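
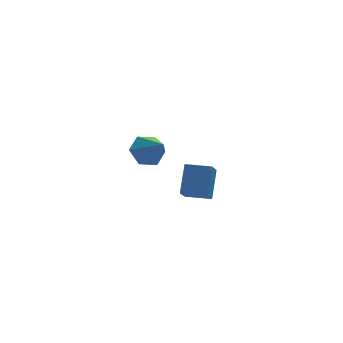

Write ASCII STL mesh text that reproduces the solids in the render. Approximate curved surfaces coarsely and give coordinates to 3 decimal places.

solid 
facet normal -0.289 0.719 -0.632
outer loop
vertex 1.248 -0.386 2.365
vertex 0.555 -0.48 2.575
vertex 0.98 -0.001 2.925
endloop
endfacet
facet normal 0.921 0.089 0.380
outer loop
vertex 1.248 -0.386 2.365
vertex 0.98 -0.001 2.925
vertex 0.925 -1.4 3.385
endloop
endfacet
facet normal -0.289 0.719 -0.632
outer loop
vertex 0.98 -0.001 2.925
vertex 0.555 -0.48 2.575
vertex 0.288 -0.095 3.135
endloop
endfacet
facet normal 0.241 0.295 0.925
outer loop
vertex 0.98 -0.001 2.925
vertex 0.288 -0.095 3.135
vertex 0.925 -1.4 3.385
endloop
endfacet
facet normal -0.290 0.718 -0.632
outer loop
vertex 0.288 -0.095 3.135
vertex 0.555 -0.48 2.575
vertex -0.138 -0.574 2.786
endloop
endfacet
facet normal -0.552 -0.111 0.826
outer loop
vertex 0.288 -0.095 3.135
vertex -0.138 -0.574 2.786
vertex 0.925 -1.4 3.385
endloop
endfacet
facet normal -0.290 0.718 -0.632
outer loop
vertex -0.138 -0.574 2.786
vertex 0.555 -0.48 2.575
vertex 0.129 -0.959 2.226
endloop
endfacet
facet normal -0.665 -0.725 0.181
outer loop
vertex -0.138 -0.574 2.786
vertex 0.129 -0.959 2.226
vertex 0.925 -1.4 3.385
endloop
endfacet
facet normal -0.289 0.718 -0.633
outer loop
vertex 0.129 -0.959 2.226
vertex 0.555 -0.48 2.575
vertex 0.822 -0.865 2.016
endloop
endfacet
facet normal 0.016 -0.931 -0.365
outer loop
vertex 0.129 -0.959 2.226
vertex 0.822 -0.865 2.016
vertex 0.925 -1.4 3.385
endloop
endfacet
facet normal -0.289 0.718 -0.633
outer loop
vertex 0.822 -0.865 2.016
vertex 0.555 -0.48 2.575
vertex 1.248 -0.386 2.365
endloop
endfacet
facet normal 0.808 -0.525 -0.266
outer loop
vertex 0.822 -0.865 2.016
vertex 1.248 -0.386 2.365
vertex 0.925 -1.4 3.385
endloop
endfacet
facet normal -0.889 0.458 -0.007
outer loop
vertex 2.698 2.926 -2.178
vertex 3.114 3.75 -1.073
vertex 3.117 3.729 -2.935
endloop
endfacet
facet normal -0.289 -0.573 -0.767
outer loop
vertex 4.086 3.23 -2.927
vertex 2.698 2.926 -2.178
vertex 3.117 3.729 -2.935
endloop
endfacet
facet normal -0.890 0.457 -0.007
outer loop
vertex 3.117 3.729 -2.935
vertex 3.114 3.75 -1.073
vertex 3.532 4.553 -1.829
endloop
endfacet
facet normal 0.356 0.681 -0.641
outer loop
vertex 3.532 4.553 -1.829
vertex 4.086 3.23 -2.927
vertex 3.117 3.729 -2.935
endloop
endfacet
facet normal -0.356 -0.680 0.641
outer loop
vertex 2.698 2.926 -2.178
vertex 4.083 3.251 -1.065
vertex 3.114 3.75 -1.073
endloop
endfacet
facet normal -0.289 -0.572 -0.768
outer loop
vertex 3.668 2.427 -2.171
vertex 2.698 2.926 -2.178
vertex 4.086 3.23 -2.927
endloop
endfacet
facet normal -0.355 -0.681 0.641
outer loop
vertex 3.668 2.427 -2.171
vertex 4.083 3.251 -1.065
vertex 2.698 2.926 -2.178
endloop
endfacet
facet normal 0.288 0.572 0.768
outer loop
vertex 3.114 3.75 -1.073
vertex 4.083 3.251 -1.065
vertex 3.532 4.553 -1.829
endloop
endfacet
facet normal 0.355 0.681 -0.641
outer loop
vertex 4.502 4.054 -1.822
vertex 4.086 3.23 -2.927
vertex 3.532 4.553 -1.829
endloop
endfacet
facet normal 0.289 0.573 0.767
outer loop
vertex 3.532 4.553 -1.829
vertex 4.083 3.251 -1.065
vertex 4.502 4.054 -1.822
endloop
endfacet
facet normal 0.889 -0.457 0.006
outer loop
vertex 4.502 4.054 -1.822
vertex 3.668 2.427 -2.171
vertex 4.086 3.23 -2.927
endloop
endfacet
facet normal 0.889 -0.457 0.007
outer loop
vertex 4.083 3.251 -1.065
vertex 3.668 2.427 -2.171
vertex 4.502 4.054 -1.822
endloop
endfacet

endsolid


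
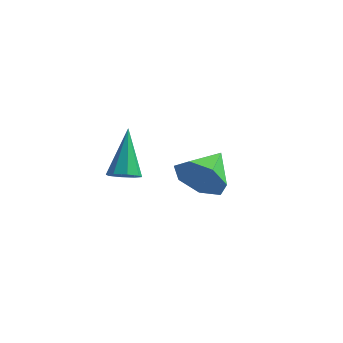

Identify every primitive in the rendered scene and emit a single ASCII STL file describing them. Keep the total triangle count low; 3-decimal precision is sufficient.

solid 
facet normal 0.214 -0.559 -0.801
outer loop
vertex -2.15 -1.37 2.822
vertex -2.705 -1.343 2.655
vertex -2.231 -1.023 2.558
endloop
endfacet
facet normal 0.866 0.415 0.280
outer loop
vertex -2.15 -1.37 2.822
vertex -2.231 -1.023 2.558
vertex -3.115 -0.277 4.185
endloop
endfacet
facet normal 0.213 -0.559 -0.802
outer loop
vertex -2.231 -1.023 2.558
vertex -2.705 -1.343 2.655
vertex -2.59 -0.863 2.351
endloop
endfacet
facet normal 0.471 0.871 -0.143
outer loop
vertex -2.231 -1.023 2.558
vertex -2.59 -0.863 2.351
vertex -3.115 -0.277 4.185
endloop
endfacet
facet normal 0.215 -0.559 -0.801
outer loop
vertex -2.59 -0.863 2.351
vertex -2.705 -1.343 2.655
vertex -3.016 -0.984 2.321
endloop
endfacet
facet normal -0.232 0.905 -0.356
outer loop
vertex -2.59 -0.863 2.351
vertex -3.016 -0.984 2.321
vertex -3.115 -0.277 4.185
endloop
endfacet
facet normal 0.215 -0.559 -0.801
outer loop
vertex -3.016 -0.984 2.321
vertex -2.705 -1.343 2.655
vertex -3.26 -1.316 2.487
endloop
endfacet
facet normal -0.836 0.498 -0.233
outer loop
vertex -3.016 -0.984 2.321
vertex -3.26 -1.316 2.487
vertex -3.115 -0.277 4.185
endloop
endfacet
facet normal 0.215 -0.558 -0.801
outer loop
vertex -3.26 -1.316 2.487
vertex -2.705 -1.343 2.655
vertex -3.179 -1.664 2.751
endloop
endfacet
facet normal -0.982 -0.113 0.153
outer loop
vertex -3.26 -1.316 2.487
vertex -3.179 -1.664 2.751
vertex -3.115 -0.277 4.185
endloop
endfacet
facet normal 0.216 -0.558 -0.801
outer loop
vertex -3.179 -1.664 2.751
vertex -2.705 -1.343 2.655
vertex -2.82 -1.824 2.959
endloop
endfacet
facet normal -0.587 -0.569 0.576
outer loop
vertex -3.179 -1.664 2.751
vertex -2.82 -1.824 2.959
vertex -3.115 -0.277 4.185
endloop
endfacet
facet normal 0.214 -0.558 -0.802
outer loop
vertex -2.82 -1.824 2.959
vertex -2.705 -1.343 2.655
vertex -2.394 -1.702 2.988
endloop
endfacet
facet normal 0.119 -0.603 0.789
outer loop
vertex -2.82 -1.824 2.959
vertex -2.394 -1.702 2.988
vertex -3.115 -0.277 4.185
endloop
endfacet
facet normal 0.214 -0.558 -0.802
outer loop
vertex -2.394 -1.702 2.988
vertex -2.705 -1.343 2.655
vertex -2.15 -1.37 2.822
endloop
endfacet
facet normal 0.720 -0.196 0.666
outer loop
vertex -2.394 -1.702 2.988
vertex -2.15 -1.37 2.822
vertex -3.115 -0.277 4.185
endloop
endfacet
facet normal -0.055 -0.938 -0.343
outer loop
vertex -1.155 1.892 1.628
vertex -1.772 2.203 0.877
vertex -0.754 2.142 0.88
endloop
endfacet
facet normal 0.791 0.310 0.528
outer loop
vertex -1.155 1.892 1.628
vertex -0.754 2.142 0.88
vertex -1.688 3.637 1.403
endloop
endfacet
facet normal -0.055 -0.938 -0.343
outer loop
vertex -0.754 2.142 0.88
vertex -1.772 2.203 0.877
vertex -1.119 2.438 0.13
endloop
endfacet
facet normal 0.808 0.564 -0.170
outer loop
vertex -0.754 2.142 0.88
vertex -1.119 2.438 0.13
vertex -1.688 3.637 1.403
endloop
endfacet
facet normal -0.055 -0.938 -0.343
outer loop
vertex -1.119 2.438 0.13
vertex -1.772 2.203 0.877
vertex -1.976 2.557 -0.057
endloop
endfacet
facet normal 0.238 0.758 -0.608
outer loop
vertex -1.119 2.438 0.13
vertex -1.976 2.557 -0.057
vertex -1.688 3.637 1.403
endloop
endfacet
facet normal -0.055 -0.938 -0.343
outer loop
vertex -1.976 2.557 -0.057
vertex -1.772 2.203 0.877
vertex -2.679 2.409 0.459
endloop
endfacet
facet normal -0.490 0.744 -0.454
outer loop
vertex -1.976 2.557 -0.057
vertex -2.679 2.409 0.459
vertex -1.688 3.637 1.403
endloop
endfacet
facet normal -0.055 -0.938 -0.343
outer loop
vertex -2.679 2.409 0.459
vertex -1.772 2.203 0.877
vertex -2.699 2.106 1.291
endloop
endfacet
facet normal -0.827 0.534 0.174
outer loop
vertex -2.679 2.409 0.459
vertex -2.699 2.106 1.291
vertex -1.688 3.637 1.403
endloop
endfacet
facet normal -0.055 -0.938 -0.343
outer loop
vertex -2.699 2.106 1.291
vertex -1.772 2.203 0.877
vertex -2.021 1.876 1.811
endloop
endfacet
facet normal -0.521 0.285 0.805
outer loop
vertex -2.699 2.106 1.291
vertex -2.021 1.876 1.811
vertex -1.688 3.637 1.403
endloop
endfacet
facet normal -0.055 -0.938 -0.343
outer loop
vertex -2.021 1.876 1.811
vertex -1.772 2.203 0.877
vertex -1.155 1.892 1.628
endloop
endfacet
facet normal 0.200 0.185 0.962
outer loop
vertex -2.021 1.876 1.811
vertex -1.155 1.892 1.628
vertex -1.688 3.637 1.403
endloop
endfacet

endsolid


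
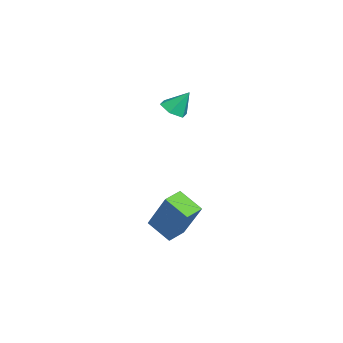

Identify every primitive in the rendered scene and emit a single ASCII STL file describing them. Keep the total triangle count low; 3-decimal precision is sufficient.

solid 
facet normal -0.062 -0.555 -0.829
outer loop
vertex -0.45 3.432 2.785
vertex -1.075 3.566 2.742
vertex -0.646 3.945 2.456
endloop
endfacet
facet normal 0.880 0.444 0.168
outer loop
vertex -0.45 3.432 2.785
vertex -0.646 3.945 2.456
vertex -1.005 4.194 3.678
endloop
endfacet
facet normal -0.061 -0.556 -0.829
outer loop
vertex -0.646 3.945 2.456
vertex -1.075 3.566 2.742
vertex -1.27 4.079 2.412
endloop
endfacet
facet normal 0.217 0.967 -0.133
outer loop
vertex -0.646 3.945 2.456
vertex -1.27 4.079 2.412
vertex -1.005 4.194 3.678
endloop
endfacet
facet normal -0.061 -0.556 -0.829
outer loop
vertex -1.27 4.079 2.412
vertex -1.075 3.566 2.742
vertex -1.699 3.7 2.698
endloop
endfacet
facet normal -0.637 0.769 0.063
outer loop
vertex -1.27 4.079 2.412
vertex -1.699 3.7 2.698
vertex -1.005 4.194 3.678
endloop
endfacet
facet normal -0.061 -0.556 -0.829
outer loop
vertex -1.699 3.7 2.698
vertex -1.075 3.566 2.742
vertex -1.504 3.187 3.028
endloop
endfacet
facet normal -0.826 0.047 0.561
outer loop
vertex -1.699 3.7 2.698
vertex -1.504 3.187 3.028
vertex -1.005 4.194 3.678
endloop
endfacet
facet normal -0.062 -0.555 -0.829
outer loop
vertex -1.504 3.187 3.028
vertex -1.075 3.566 2.742
vertex -0.879 3.053 3.071
endloop
endfacet
facet normal -0.162 -0.477 0.864
outer loop
vertex -1.504 3.187 3.028
vertex -0.879 3.053 3.071
vertex -1.005 4.194 3.678
endloop
endfacet
facet normal -0.062 -0.555 -0.829
outer loop
vertex -0.879 3.053 3.071
vertex -1.075 3.566 2.742
vertex -0.45 3.432 2.785
endloop
endfacet
facet normal 0.691 -0.279 0.667
outer loop
vertex -0.879 3.053 3.071
vertex -0.45 3.432 2.785
vertex -1.005 4.194 3.678
endloop
endfacet
facet normal -0.470 -0.696 0.543
outer loop
vertex 2.959 3.41 -0.291
vertex 2.338 3.942 -0.147
vertex 1.937 2.703 -2.082
endloop
endfacet
facet normal 0.748 -0.641 -0.174
outer loop
vertex 2.502 3.538 -2.733
vertex 2.959 3.41 -0.291
vertex 1.937 2.703 -2.082
endloop
endfacet
facet normal -0.471 -0.696 0.543
outer loop
vertex 1.937 2.703 -2.082
vertex 2.338 3.942 -0.147
vertex 1.317 3.235 -1.938
endloop
endfacet
facet normal -0.469 -0.324 -0.822
outer loop
vertex 1.317 3.235 -1.938
vertex 2.502 3.538 -2.733
vertex 1.937 2.703 -2.082
endloop
endfacet
facet normal 0.468 0.324 0.822
outer loop
vertex 2.959 3.41 -0.291
vertex 2.903 4.777 -0.798
vertex 2.338 3.942 -0.147
endloop
endfacet
facet normal 0.748 -0.641 -0.174
outer loop
vertex 3.523 4.245 -0.942
vertex 2.959 3.41 -0.291
vertex 2.502 3.538 -2.733
endloop
endfacet
facet normal 0.469 0.324 0.822
outer loop
vertex 3.523 4.245 -0.942
vertex 2.903 4.777 -0.798
vertex 2.959 3.41 -0.291
endloop
endfacet
facet normal -0.748 0.641 0.173
outer loop
vertex 2.338 3.942 -0.147
vertex 2.903 4.777 -0.798
vertex 1.317 3.235 -1.938
endloop
endfacet
facet normal -0.468 -0.324 -0.822
outer loop
vertex 1.881 4.07 -2.589
vertex 2.502 3.538 -2.733
vertex 1.317 3.235 -1.938
endloop
endfacet
facet normal -0.748 0.641 0.174
outer loop
vertex 1.317 3.235 -1.938
vertex 2.903 4.777 -0.798
vertex 1.881 4.07 -2.589
endloop
endfacet
facet normal 0.470 0.696 -0.543
outer loop
vertex 1.881 4.07 -2.589
vertex 3.523 4.245 -0.942
vertex 2.502 3.538 -2.733
endloop
endfacet
facet normal 0.471 0.695 -0.543
outer loop
vertex 2.903 4.777 -0.798
vertex 3.523 4.245 -0.942
vertex 1.881 4.07 -2.589
endloop
endfacet

endsolid


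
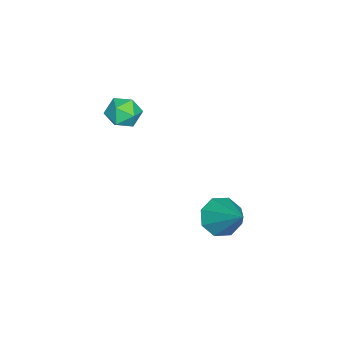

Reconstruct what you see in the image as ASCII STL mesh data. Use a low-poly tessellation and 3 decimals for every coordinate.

solid 
facet normal -0.530 -0.580 -0.619
outer loop
vertex 1.405 3.154 -2.278
vertex 0.659 3.229 -1.71
vertex 0.986 3.715 -2.445
endloop
endfacet
facet normal 0.778 0.452 -0.436
outer loop
vertex 1.405 3.154 -2.278
vertex 0.986 3.715 -2.445
vertex 1.701 4.371 -0.49
endloop
endfacet
facet normal -0.529 -0.580 -0.619
outer loop
vertex 0.986 3.715 -2.445
vertex 0.659 3.229 -1.71
vertex 0.376 3.991 -2.182
endloop
endfacet
facet normal 0.237 0.892 -0.386
outer loop
vertex 0.986 3.715 -2.445
vertex 0.376 3.991 -2.182
vertex 1.701 4.371 -0.49
endloop
endfacet
facet normal -0.528 -0.580 -0.620
outer loop
vertex 0.376 3.991 -2.182
vertex 0.659 3.229 -1.71
vertex -0.069 3.82 -1.643
endloop
endfacet
facet normal -0.319 0.947 0.037
outer loop
vertex 0.376 3.991 -2.182
vertex -0.069 3.82 -1.643
vertex 1.701 4.371 -0.49
endloop
endfacet
facet normal -0.528 -0.581 -0.619
outer loop
vertex -0.069 3.82 -1.643
vertex 0.659 3.229 -1.71
vertex -0.087 3.303 -1.143
endloop
endfacet
facet normal -0.563 0.585 0.584
outer loop
vertex -0.069 3.82 -1.643
vertex -0.087 3.303 -1.143
vertex 1.701 4.371 -0.49
endloop
endfacet
facet normal -0.529 -0.580 -0.620
outer loop
vertex -0.087 3.303 -1.143
vertex 0.659 3.229 -1.71
vertex 0.332 2.742 -0.975
endloop
endfacet
facet normal -0.352 0.017 0.936
outer loop
vertex -0.087 3.303 -1.143
vertex 0.332 2.742 -0.975
vertex 1.701 4.371 -0.49
endloop
endfacet
facet normal -0.529 -0.580 -0.620
outer loop
vertex 0.332 2.742 -0.975
vertex 0.659 3.229 -1.71
vertex 0.942 2.467 -1.238
endloop
endfacet
facet normal 0.191 -0.424 0.885
outer loop
vertex 0.332 2.742 -0.975
vertex 0.942 2.467 -1.238
vertex 1.701 4.371 -0.49
endloop
endfacet
facet normal -0.530 -0.580 -0.619
outer loop
vertex 0.942 2.467 -1.238
vertex 0.659 3.229 -1.71
vertex 1.387 2.637 -1.778
endloop
endfacet
facet normal 0.745 -0.479 0.463
outer loop
vertex 0.942 2.467 -1.238
vertex 1.387 2.637 -1.778
vertex 1.701 4.371 -0.49
endloop
endfacet
facet normal -0.530 -0.580 -0.619
outer loop
vertex 1.387 2.637 -1.778
vertex 0.659 3.229 -1.71
vertex 1.405 3.154 -2.278
endloop
endfacet
facet normal 0.990 -0.116 -0.085
outer loop
vertex 1.387 2.637 -1.778
vertex 1.405 3.154 -2.278
vertex 1.701 4.371 -0.49
endloop
endfacet
facet normal -0.694 0.571 0.439
outer loop
vertex -1.931 -0.793 1.745
vertex -2.373 -1.472 1.929
vertex -1.803 -1.19 2.463
endloop
endfacet
facet normal -0.048 0.870 0.490
outer loop
vertex -1.931 -0.793 1.745
vertex -1.803 -1.19 2.463
vertex -1.157 -0.907 2.024
endloop
endfacet
facet normal 0.204 0.964 -0.171
outer loop
vertex -1.931 -0.793 1.745
vertex -1.157 -0.907 2.024
vertex -1.329 -1.014 1.218
endloop
endfacet
facet normal -0.287 0.722 -0.630
outer loop
vertex -1.931 -0.793 1.745
vertex -1.329 -1.014 1.218
vertex -2.08 -1.363 1.16
endloop
endfacet
facet normal -0.841 0.479 -0.252
outer loop
vertex -1.931 -0.793 1.745
vertex -2.08 -1.363 1.16
vertex -2.373 -1.472 1.929
endloop
endfacet
facet normal 0.382 0.412 0.827
outer loop
vertex -1.157 -0.907 2.024
vertex -1.803 -1.19 2.463
vertex -1.12 -1.657 2.38
endloop
endfacet
facet normal -0.662 -0.074 0.746
outer loop
vertex -1.803 -1.19 2.463
vertex -2.373 -1.472 1.929
vertex -1.871 -2.006 2.322
endloop
endfacet
facet normal -0.900 -0.222 -0.374
outer loop
vertex -2.373 -1.472 1.929
vertex -2.08 -1.363 1.16
vertex -2.043 -2.113 1.516
endloop
endfacet
facet normal -0.003 0.171 -0.985
outer loop
vertex -2.08 -1.363 1.16
vertex -1.329 -1.014 1.218
vertex -1.397 -1.83 1.077
endloop
endfacet
facet normal 0.790 0.563 -0.243
outer loop
vertex -1.329 -1.014 1.218
vertex -1.157 -0.907 2.024
vertex -0.827 -1.548 1.611
endloop
endfacet
facet normal 0.287 -0.722 0.630
outer loop
vertex -1.269 -2.227 1.795
vertex -1.12 -1.657 2.38
vertex -1.871 -2.006 2.322
endloop
endfacet
facet normal -0.204 -0.964 0.171
outer loop
vertex -1.269 -2.227 1.795
vertex -1.871 -2.006 2.322
vertex -2.043 -2.113 1.516
endloop
endfacet
facet normal 0.048 -0.870 -0.490
outer loop
vertex -1.269 -2.227 1.795
vertex -2.043 -2.113 1.516
vertex -1.397 -1.83 1.077
endloop
endfacet
facet normal 0.694 -0.571 -0.439
outer loop
vertex -1.269 -2.227 1.795
vertex -1.397 -1.83 1.077
vertex -0.827 -1.548 1.611
endloop
endfacet
facet normal 0.841 -0.479 0.252
outer loop
vertex -1.269 -2.227 1.795
vertex -0.827 -1.548 1.611
vertex -1.12 -1.657 2.38
endloop
endfacet
facet normal 0.003 -0.171 0.985
outer loop
vertex -1.871 -2.006 2.322
vertex -1.12 -1.657 2.38
vertex -1.803 -1.19 2.463
endloop
endfacet
facet normal -0.790 -0.563 0.243
outer loop
vertex -2.043 -2.113 1.516
vertex -1.871 -2.006 2.322
vertex -2.373 -1.472 1.929
endloop
endfacet
facet normal -0.382 -0.412 -0.827
outer loop
vertex -1.397 -1.83 1.077
vertex -2.043 -2.113 1.516
vertex -2.08 -1.363 1.16
endloop
endfacet
facet normal 0.662 0.074 -0.746
outer loop
vertex -0.827 -1.548 1.611
vertex -1.397 -1.83 1.077
vertex -1.329 -1.014 1.218
endloop
endfacet
facet normal 0.900 0.222 0.374
outer loop
vertex -1.12 -1.657 2.38
vertex -0.827 -1.548 1.611
vertex -1.157 -0.907 2.024
endloop
endfacet

endsolid


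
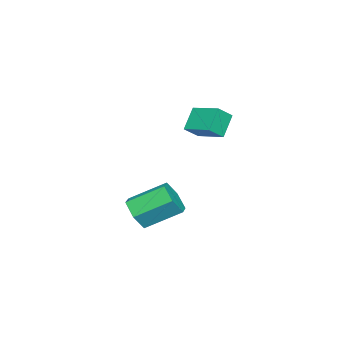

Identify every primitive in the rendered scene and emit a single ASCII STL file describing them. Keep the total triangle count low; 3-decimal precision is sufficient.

solid 
facet normal -0.675 0.417 -0.608
outer loop
vertex 1.302 -2.119 3.334
vertex 1.887 -0.604 3.724
vertex 2.224 -2.197 2.257
endloop
endfacet
facet normal -0.350 -0.907 -0.234
outer loop
vertex 2.933 -2.636 2.896
vertex 1.302 -2.119 3.334
vertex 2.224 -2.197 2.257
endloop
endfacet
facet normal -0.675 0.418 -0.608
outer loop
vertex 2.224 -2.197 2.257
vertex 1.887 -0.604 3.724
vertex 2.809 -0.683 2.647
endloop
endfacet
facet normal 0.649 -0.055 -0.759
outer loop
vertex 2.809 -0.683 2.647
vertex 2.933 -2.636 2.896
vertex 2.224 -2.197 2.257
endloop
endfacet
facet normal -0.649 0.055 0.759
outer loop
vertex 1.302 -2.119 3.334
vertex 2.596 -1.043 4.363
vertex 1.887 -0.604 3.724
endloop
endfacet
facet normal -0.350 -0.907 -0.233
outer loop
vertex 2.011 -2.557 3.973
vertex 1.302 -2.119 3.334
vertex 2.933 -2.636 2.896
endloop
endfacet
facet normal -0.649 0.056 0.758
outer loop
vertex 2.011 -2.557 3.973
vertex 2.596 -1.043 4.363
vertex 1.302 -2.119 3.334
endloop
endfacet
facet normal 0.351 0.907 0.234
outer loop
vertex 1.887 -0.604 3.724
vertex 2.596 -1.043 4.363
vertex 2.809 -0.683 2.647
endloop
endfacet
facet normal 0.649 -0.055 -0.758
outer loop
vertex 3.518 -1.121 3.286
vertex 2.933 -2.636 2.896
vertex 2.809 -0.683 2.647
endloop
endfacet
facet normal 0.350 0.907 0.234
outer loop
vertex 2.809 -0.683 2.647
vertex 2.596 -1.043 4.363
vertex 3.518 -1.121 3.286
endloop
endfacet
facet normal 0.675 -0.417 0.608
outer loop
vertex 3.518 -1.121 3.286
vertex 2.011 -2.557 3.973
vertex 2.933 -2.636 2.896
endloop
endfacet
facet normal 0.675 -0.418 0.608
outer loop
vertex 2.596 -1.043 4.363
vertex 2.011 -2.557 3.973
vertex 3.518 -1.121 3.286
endloop
endfacet
facet normal 0.346 -0.793 -0.502
outer loop
vertex 4.258 -5.081 -1.832
vertex 3.789 -4.734 -2.704
vertex 4.773 -4.442 -2.486
endloop
endfacet
facet normal 0.800 -0.031 0.600
outer loop
vertex 4.258 -5.081 -1.832
vertex 4.773 -4.442 -2.486
vertex 3.521 -3.392 -0.763
endloop
endfacet
facet normal 0.800 -0.030 0.600
outer loop
vertex 3.521 -3.392 -0.763
vertex 4.773 -4.442 -2.486
vertex 4.036 -2.753 -1.418
endloop
endfacet
facet normal -0.347 0.793 0.501
outer loop
vertex 3.521 -3.392 -0.763
vertex 4.036 -2.753 -1.418
vertex 3.051 -3.046 -1.636
endloop
endfacet
facet normal 0.346 -0.793 -0.501
outer loop
vertex 4.773 -4.442 -2.486
vertex 3.789 -4.734 -2.704
vertex 4.304 -4.095 -3.359
endloop
endfacet
facet normal 0.825 0.512 -0.240
outer loop
vertex 4.773 -4.442 -2.486
vertex 4.304 -4.095 -3.359
vertex 4.036 -2.753 -1.418
endloop
endfacet
facet normal 0.824 0.513 -0.241
outer loop
vertex 4.036 -2.753 -1.418
vertex 4.304 -4.095 -3.359
vertex 3.566 -2.407 -2.291
endloop
endfacet
facet normal -0.347 0.793 0.501
outer loop
vertex 4.036 -2.753 -1.418
vertex 3.566 -2.407 -2.291
vertex 3.051 -3.046 -1.636
endloop
endfacet
facet normal 0.347 -0.793 -0.501
outer loop
vertex 4.304 -4.095 -3.359
vertex 3.789 -4.734 -2.704
vertex 3.319 -4.388 -3.577
endloop
endfacet
facet normal 0.025 0.542 -0.840
outer loop
vertex 4.304 -4.095 -3.359
vertex 3.319 -4.388 -3.577
vertex 3.566 -2.407 -2.291
endloop
endfacet
facet normal 0.024 0.542 -0.840
outer loop
vertex 3.566 -2.407 -2.291
vertex 3.319 -4.388 -3.577
vertex 2.582 -2.699 -2.508
endloop
endfacet
facet normal -0.346 0.793 0.502
outer loop
vertex 3.566 -2.407 -2.291
vertex 2.582 -2.699 -2.508
vertex 3.051 -3.046 -1.636
endloop
endfacet
facet normal 0.347 -0.793 -0.501
outer loop
vertex 3.319 -4.388 -3.577
vertex 3.789 -4.734 -2.704
vertex 2.804 -5.027 -2.922
endloop
endfacet
facet normal -0.800 0.030 -0.599
outer loop
vertex 3.319 -4.388 -3.577
vertex 2.804 -5.027 -2.922
vertex 2.582 -2.699 -2.508
endloop
endfacet
facet normal -0.800 0.030 -0.600
outer loop
vertex 2.582 -2.699 -2.508
vertex 2.804 -5.027 -2.922
vertex 2.067 -3.338 -1.854
endloop
endfacet
facet normal -0.346 0.793 0.502
outer loop
vertex 2.582 -2.699 -2.508
vertex 2.067 -3.338 -1.854
vertex 3.051 -3.046 -1.636
endloop
endfacet
facet normal 0.347 -0.793 -0.501
outer loop
vertex 2.804 -5.027 -2.922
vertex 3.789 -4.734 -2.704
vertex 3.274 -5.373 -2.049
endloop
endfacet
facet normal -0.824 -0.512 0.241
outer loop
vertex 2.804 -5.027 -2.922
vertex 3.274 -5.373 -2.049
vertex 2.067 -3.338 -1.854
endloop
endfacet
facet normal -0.825 -0.512 0.240
outer loop
vertex 2.067 -3.338 -1.854
vertex 3.274 -5.373 -2.049
vertex 2.536 -3.685 -0.981
endloop
endfacet
facet normal -0.346 0.793 0.501
outer loop
vertex 2.067 -3.338 -1.854
vertex 2.536 -3.685 -0.981
vertex 3.051 -3.046 -1.636
endloop
endfacet
facet normal 0.346 -0.793 -0.502
outer loop
vertex 3.274 -5.373 -2.049
vertex 3.789 -4.734 -2.704
vertex 4.258 -5.081 -1.832
endloop
endfacet
facet normal -0.024 -0.542 0.840
outer loop
vertex 3.274 -5.373 -2.049
vertex 4.258 -5.081 -1.832
vertex 2.536 -3.685 -0.981
endloop
endfacet
facet normal -0.025 -0.542 0.840
outer loop
vertex 2.536 -3.685 -0.981
vertex 4.258 -5.081 -1.832
vertex 3.521 -3.392 -0.763
endloop
endfacet
facet normal -0.347 0.793 0.501
outer loop
vertex 2.536 -3.685 -0.981
vertex 3.521 -3.392 -0.763
vertex 3.051 -3.046 -1.636
endloop
endfacet

endsolid


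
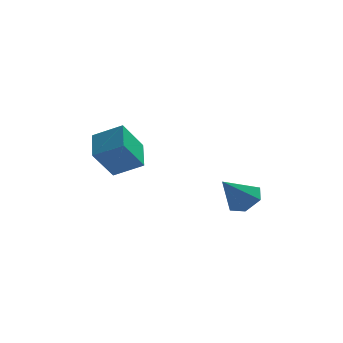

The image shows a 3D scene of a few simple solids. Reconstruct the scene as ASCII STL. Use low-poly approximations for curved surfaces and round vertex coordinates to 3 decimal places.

solid 
facet normal -0.481 -0.383 0.788
outer loop
vertex -1.285 2.879 3.544
vertex -1.327 4.22 4.17
vertex -2.503 3.132 2.923
endloop
endfacet
facet normal 0.028 -0.906 -0.423
outer loop
vertex -1.713 3.76 1.63
vertex -1.285 2.879 3.544
vertex -2.503 3.132 2.923
endloop
endfacet
facet normal -0.482 -0.383 0.788
outer loop
vertex -2.503 3.132 2.923
vertex -1.327 4.22 4.17
vertex -2.544 4.472 3.549
endloop
endfacet
facet normal -0.876 0.182 -0.447
outer loop
vertex -2.544 4.472 3.549
vertex -1.713 3.76 1.63
vertex -2.503 3.132 2.923
endloop
endfacet
facet normal 0.876 -0.181 0.447
outer loop
vertex -1.285 2.879 3.544
vertex -0.537 4.848 2.877
vertex -1.327 4.22 4.17
endloop
endfacet
facet normal 0.028 -0.906 -0.423
outer loop
vertex -0.496 3.508 2.251
vertex -1.285 2.879 3.544
vertex -1.713 3.76 1.63
endloop
endfacet
facet normal 0.876 -0.182 0.446
outer loop
vertex -0.496 3.508 2.251
vertex -0.537 4.848 2.877
vertex -1.285 2.879 3.544
endloop
endfacet
facet normal -0.028 0.906 0.423
outer loop
vertex -1.327 4.22 4.17
vertex -0.537 4.848 2.877
vertex -2.544 4.472 3.549
endloop
endfacet
facet normal -0.876 0.181 -0.447
outer loop
vertex -1.755 5.101 2.256
vertex -1.713 3.76 1.63
vertex -2.544 4.472 3.549
endloop
endfacet
facet normal -0.028 0.905 0.423
outer loop
vertex -2.544 4.472 3.549
vertex -0.537 4.848 2.877
vertex -1.755 5.101 2.256
endloop
endfacet
facet normal 0.482 0.383 -0.788
outer loop
vertex -1.755 5.101 2.256
vertex -0.496 3.508 2.251
vertex -1.713 3.76 1.63
endloop
endfacet
facet normal 0.481 0.383 -0.788
outer loop
vertex -0.537 4.848 2.877
vertex -0.496 3.508 2.251
vertex -1.755 5.101 2.256
endloop
endfacet
facet normal 0.582 0.361 -0.729
outer loop
vertex 4.061 3.759 0.922
vertex 3.465 3.599 0.367
vertex 3.488 4.335 0.75
endloop
endfacet
facet normal 0.155 0.421 0.894
outer loop
vertex 4.061 3.759 0.922
vertex 3.488 4.335 0.75
vertex 2.535 3.021 1.533
endloop
endfacet
facet normal 0.581 0.361 -0.729
outer loop
vertex 3.488 4.335 0.75
vertex 3.465 3.599 0.367
vertex 2.892 4.175 0.196
endloop
endfacet
facet normal -0.587 0.684 0.434
outer loop
vertex 3.488 4.335 0.75
vertex 2.892 4.175 0.196
vertex 2.535 3.021 1.533
endloop
endfacet
facet normal 0.581 0.362 -0.729
outer loop
vertex 2.892 4.175 0.196
vertex 3.465 3.599 0.367
vertex 2.869 3.439 -0.188
endloop
endfacet
facet normal -0.980 0.115 -0.162
outer loop
vertex 2.892 4.175 0.196
vertex 2.869 3.439 -0.188
vertex 2.535 3.021 1.533
endloop
endfacet
facet normal 0.581 0.362 -0.729
outer loop
vertex 2.869 3.439 -0.188
vertex 3.465 3.599 0.367
vertex 3.441 2.864 -0.017
endloop
endfacet
facet normal -0.632 -0.716 -0.297
outer loop
vertex 2.869 3.439 -0.188
vertex 3.441 2.864 -0.017
vertex 2.535 3.021 1.533
endloop
endfacet
facet normal 0.581 0.362 -0.729
outer loop
vertex 3.441 2.864 -0.017
vertex 3.465 3.599 0.367
vertex 4.038 3.023 0.538
endloop
endfacet
facet normal 0.109 -0.981 0.163
outer loop
vertex 3.441 2.864 -0.017
vertex 4.038 3.023 0.538
vertex 2.535 3.021 1.533
endloop
endfacet
facet normal 0.581 0.362 -0.729
outer loop
vertex 4.038 3.023 0.538
vertex 3.465 3.599 0.367
vertex 4.061 3.759 0.922
endloop
endfacet
facet normal 0.503 -0.412 0.760
outer loop
vertex 4.038 3.023 0.538
vertex 4.061 3.759 0.922
vertex 2.535 3.021 1.533
endloop
endfacet

endsolid


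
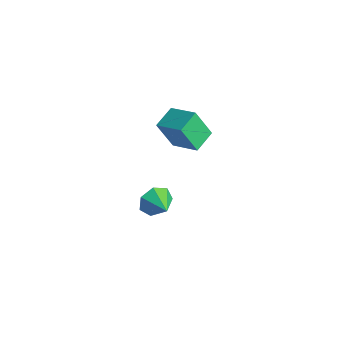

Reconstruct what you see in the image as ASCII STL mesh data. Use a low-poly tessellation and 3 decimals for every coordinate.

solid 
facet normal -0.896 -0.238 -0.374
outer loop
vertex -0.291 -1.374 3.058
vertex -0.681 -0.351 3.341
vertex 0.139 -0.83 1.683
endloop
endfacet
facet normal 0.345 -0.905 -0.250
outer loop
vertex 1.421 -0.489 2.219
vertex -0.291 -1.374 3.058
vertex 0.139 -0.83 1.683
endloop
endfacet
facet normal -0.896 -0.238 -0.374
outer loop
vertex 0.139 -0.83 1.683
vertex -0.681 -0.351 3.341
vertex -0.251 0.193 1.966
endloop
endfacet
facet normal 0.279 0.353 -0.893
outer loop
vertex -0.251 0.193 1.966
vertex 1.421 -0.489 2.219
vertex 0.139 -0.83 1.683
endloop
endfacet
facet normal -0.279 -0.353 0.893
outer loop
vertex -0.291 -1.374 3.058
vertex 0.601 -0.01 3.877
vertex -0.681 -0.351 3.341
endloop
endfacet
facet normal 0.345 -0.905 -0.250
outer loop
vertex 0.991 -1.033 3.594
vertex -0.291 -1.374 3.058
vertex 1.421 -0.489 2.219
endloop
endfacet
facet normal -0.279 -0.353 0.893
outer loop
vertex 0.991 -1.033 3.594
vertex 0.601 -0.01 3.877
vertex -0.291 -1.374 3.058
endloop
endfacet
facet normal -0.345 0.905 0.250
outer loop
vertex -0.681 -0.351 3.341
vertex 0.601 -0.01 3.877
vertex -0.251 0.193 1.966
endloop
endfacet
facet normal 0.279 0.353 -0.893
outer loop
vertex 1.031 0.534 2.502
vertex 1.421 -0.489 2.219
vertex -0.251 0.193 1.966
endloop
endfacet
facet normal -0.345 0.905 0.250
outer loop
vertex -0.251 0.193 1.966
vertex 0.601 -0.01 3.877
vertex 1.031 0.534 2.502
endloop
endfacet
facet normal 0.896 0.238 0.374
outer loop
vertex 1.031 0.534 2.502
vertex 0.991 -1.033 3.594
vertex 1.421 -0.489 2.219
endloop
endfacet
facet normal 0.896 0.238 0.374
outer loop
vertex 0.601 -0.01 3.877
vertex 0.991 -1.033 3.594
vertex 1.031 0.534 2.502
endloop
endfacet
facet normal -0.953 0.120 -0.278
outer loop
vertex -0.116 -1.066 -3.222
vertex -0.364 -1.394 -2.513
vertex -0.214 -0.607 -2.688
endloop
endfacet
facet normal 0.755 0.559 -0.342
outer loop
vertex -0.116 -1.066 -3.222
vertex -0.214 -0.607 -2.688
vertex 0.684 -1.526 -2.207
endloop
endfacet
facet normal -0.953 0.120 -0.279
outer loop
vertex -0.214 -0.607 -2.688
vertex -0.364 -1.394 -2.513
vertex -0.426 -0.741 -2.021
endloop
endfacet
facet normal 0.581 0.742 0.334
outer loop
vertex -0.214 -0.607 -2.688
vertex -0.426 -0.741 -2.021
vertex 0.684 -1.526 -2.207
endloop
endfacet
facet normal -0.953 0.119 -0.279
outer loop
vertex -0.426 -0.741 -2.021
vertex -0.364 -1.394 -2.513
vertex -0.591 -1.367 -1.725
endloop
endfacet
facet normal 0.370 0.316 0.874
outer loop
vertex -0.426 -0.741 -2.021
vertex -0.591 -1.367 -1.725
vertex 0.684 -1.526 -2.207
endloop
endfacet
facet normal -0.953 0.120 -0.279
outer loop
vertex -0.591 -1.367 -1.725
vertex -0.364 -1.394 -2.513
vertex -0.585 -2.013 -2.023
endloop
endfacet
facet normal 0.280 -0.400 0.873
outer loop
vertex -0.591 -1.367 -1.725
vertex -0.585 -2.013 -2.023
vertex 0.684 -1.526 -2.207
endloop
endfacet
facet normal -0.953 0.120 -0.279
outer loop
vertex -0.585 -2.013 -2.023
vertex -0.364 -1.394 -2.513
vertex -0.413 -2.194 -2.689
endloop
endfacet
facet normal 0.380 -0.863 0.333
outer loop
vertex -0.585 -2.013 -2.023
vertex -0.413 -2.194 -2.689
vertex 0.684 -1.526 -2.207
endloop
endfacet
facet normal -0.953 0.120 -0.278
outer loop
vertex -0.413 -2.194 -2.689
vertex -0.364 -1.394 -2.513
vertex -0.204 -1.772 -3.223
endloop
endfacet
facet normal 0.594 -0.728 -0.343
outer loop
vertex -0.413 -2.194 -2.689
vertex -0.204 -1.772 -3.223
vertex 0.684 -1.526 -2.207
endloop
endfacet
facet normal -0.953 0.119 -0.278
outer loop
vertex -0.204 -1.772 -3.223
vertex -0.364 -1.394 -2.513
vertex -0.116 -1.066 -3.222
endloop
endfacet
facet normal 0.761 -0.094 -0.642
outer loop
vertex -0.204 -1.772 -3.223
vertex -0.116 -1.066 -3.222
vertex 0.684 -1.526 -2.207
endloop
endfacet

endsolid


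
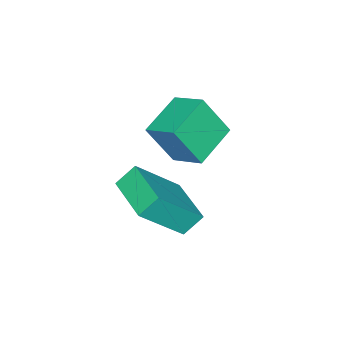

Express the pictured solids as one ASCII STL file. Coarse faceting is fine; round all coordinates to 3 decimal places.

solid 
facet normal -0.529 -0.848 0.029
outer loop
vertex 3.379 1.671 -0.206
vertex 2.1 2.417 -1.737
vertex 3.919 1.313 -0.832
endloop
endfacet
facet normal 0.601 -0.350 0.719
outer loop
vertex 4.86 2.823 -0.883
vertex 3.379 1.671 -0.206
vertex 3.919 1.313 -0.832
endloop
endfacet
facet normal -0.529 -0.848 0.029
outer loop
vertex 3.919 1.313 -0.832
vertex 2.1 2.417 -1.737
vertex 2.639 2.059 -2.362
endloop
endfacet
facet normal 0.599 -0.397 -0.695
outer loop
vertex 2.639 2.059 -2.362
vertex 4.86 2.823 -0.883
vertex 3.919 1.313 -0.832
endloop
endfacet
facet normal -0.600 0.397 0.695
outer loop
vertex 3.379 1.671 -0.206
vertex 3.041 3.927 -1.788
vertex 2.1 2.417 -1.737
endloop
endfacet
facet normal 0.601 -0.350 0.719
outer loop
vertex 4.321 3.181 -0.258
vertex 3.379 1.671 -0.206
vertex 4.86 2.823 -0.883
endloop
endfacet
facet normal -0.599 0.398 0.695
outer loop
vertex 4.321 3.181 -0.258
vertex 3.041 3.927 -1.788
vertex 3.379 1.671 -0.206
endloop
endfacet
facet normal -0.601 0.350 -0.719
outer loop
vertex 2.1 2.417 -1.737
vertex 3.041 3.927 -1.788
vertex 2.639 2.059 -2.362
endloop
endfacet
facet normal 0.599 -0.398 -0.695
outer loop
vertex 3.581 3.569 -2.414
vertex 4.86 2.823 -0.883
vertex 2.639 2.059 -2.362
endloop
endfacet
facet normal -0.601 0.350 -0.719
outer loop
vertex 2.639 2.059 -2.362
vertex 3.041 3.927 -1.788
vertex 3.581 3.569 -2.414
endloop
endfacet
facet normal 0.529 0.848 -0.029
outer loop
vertex 3.581 3.569 -2.414
vertex 4.321 3.181 -0.258
vertex 4.86 2.823 -0.883
endloop
endfacet
facet normal 0.529 0.848 -0.029
outer loop
vertex 3.041 3.927 -1.788
vertex 4.321 3.181 -0.258
vertex 3.581 3.569 -2.414
endloop
endfacet
facet normal -0.955 0.009 0.296
outer loop
vertex 0.182 0.948 0.512
vertex 0.364 2.123 1.063
vertex -0.258 1.692 -0.928
endloop
endfacet
facet normal -0.139 -0.896 -0.421
outer loop
vertex 1.336 1.677 -1.423
vertex 0.182 0.948 0.512
vertex -0.258 1.692 -0.928
endloop
endfacet
facet normal -0.955 0.008 0.297
outer loop
vertex -0.258 1.692 -0.928
vertex 0.364 2.123 1.063
vertex -0.077 2.866 -0.377
endloop
endfacet
facet normal -0.262 0.443 -0.857
outer loop
vertex -0.077 2.866 -0.377
vertex 1.336 1.677 -1.423
vertex -0.258 1.692 -0.928
endloop
endfacet
facet normal 0.262 -0.443 0.857
outer loop
vertex 0.182 0.948 0.512
vertex 1.958 2.108 0.568
vertex 0.364 2.123 1.063
endloop
endfacet
facet normal -0.138 -0.897 -0.420
outer loop
vertex 1.777 0.934 0.017
vertex 0.182 0.948 0.512
vertex 1.336 1.677 -1.423
endloop
endfacet
facet normal 0.262 -0.443 0.857
outer loop
vertex 1.777 0.934 0.017
vertex 1.958 2.108 0.568
vertex 0.182 0.948 0.512
endloop
endfacet
facet normal 0.139 0.897 0.420
outer loop
vertex 0.364 2.123 1.063
vertex 1.958 2.108 0.568
vertex -0.077 2.866 -0.377
endloop
endfacet
facet normal -0.262 0.443 -0.857
outer loop
vertex 1.518 2.852 -0.872
vertex 1.336 1.677 -1.423
vertex -0.077 2.866 -0.377
endloop
endfacet
facet normal 0.138 0.896 0.421
outer loop
vertex -0.077 2.866 -0.377
vertex 1.958 2.108 0.568
vertex 1.518 2.852 -0.872
endloop
endfacet
facet normal 0.955 -0.009 -0.297
outer loop
vertex 1.518 2.852 -0.872
vertex 1.777 0.934 0.017
vertex 1.336 1.677 -1.423
endloop
endfacet
facet normal 0.955 -0.008 -0.296
outer loop
vertex 1.958 2.108 0.568
vertex 1.777 0.934 0.017
vertex 1.518 2.852 -0.872
endloop
endfacet

endsolid


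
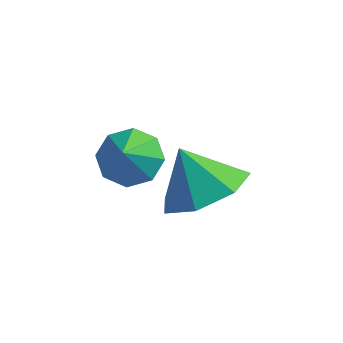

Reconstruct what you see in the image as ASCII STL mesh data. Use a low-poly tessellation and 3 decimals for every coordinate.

solid 
facet normal 0.545 -0.111 -0.831
outer loop
vertex 2.983 0.021 -0.279
vertex 2.203 -0.55 -0.714
vertex 2.357 0.498 -0.753
endloop
endfacet
facet normal 0.061 0.742 0.667
outer loop
vertex 2.983 0.021 -0.279
vertex 2.357 0.498 -0.753
vertex 1.517 -0.41 0.334
endloop
endfacet
facet normal 0.544 -0.111 -0.832
outer loop
vertex 2.357 0.498 -0.753
vertex 2.203 -0.55 -0.714
vertex 1.614 0.187 -1.197
endloop
endfacet
facet normal -0.510 0.812 0.284
outer loop
vertex 2.357 0.498 -0.753
vertex 1.614 0.187 -1.197
vertex 1.517 -0.41 0.334
endloop
endfacet
facet normal 0.544 -0.110 -0.832
outer loop
vertex 1.614 0.187 -1.197
vertex 2.203 -0.55 -0.714
vertex 1.315 -0.679 -1.278
endloop
endfacet
facet normal -0.945 0.320 0.065
outer loop
vertex 1.614 0.187 -1.197
vertex 1.315 -0.679 -1.278
vertex 1.517 -0.41 0.334
endloop
endfacet
facet normal 0.544 -0.110 -0.832
outer loop
vertex 1.315 -0.679 -1.278
vertex 2.203 -0.55 -0.714
vertex 1.685 -1.448 -0.934
endloop
endfacet
facet normal -0.916 -0.362 0.175
outer loop
vertex 1.315 -0.679 -1.278
vertex 1.685 -1.448 -0.934
vertex 1.517 -0.41 0.334
endloop
endfacet
facet normal 0.545 -0.110 -0.831
outer loop
vertex 1.685 -1.448 -0.934
vertex 2.203 -0.55 -0.714
vertex 2.445 -1.54 -0.424
endloop
endfacet
facet normal -0.444 -0.721 0.532
outer loop
vertex 1.685 -1.448 -0.934
vertex 2.445 -1.54 -0.424
vertex 1.517 -0.41 0.334
endloop
endfacet
facet normal 0.545 -0.110 -0.831
outer loop
vertex 2.445 -1.54 -0.424
vertex 2.203 -0.55 -0.714
vertex 3.023 -0.887 -0.132
endloop
endfacet
facet normal 0.113 -0.488 0.866
outer loop
vertex 2.445 -1.54 -0.424
vertex 3.023 -0.887 -0.132
vertex 1.517 -0.41 0.334
endloop
endfacet
facet normal 0.545 -0.111 -0.831
outer loop
vertex 3.023 -0.887 -0.132
vertex 2.203 -0.55 -0.714
vertex 2.983 0.021 -0.279
endloop
endfacet
facet normal 0.339 0.165 0.926
outer loop
vertex 3.023 -0.887 -0.132
vertex 2.983 0.021 -0.279
vertex 1.517 -0.41 0.334
endloop
endfacet
facet normal -0.170 0.628 -0.759
outer loop
vertex 1.868 -2.344 1.092
vertex 1.262 -2.137 1.399
vertex 1.938 -1.921 1.426
endloop
endfacet
facet normal 0.916 -0.331 0.228
outer loop
vertex 1.868 -2.344 1.092
vertex 1.938 -1.921 1.426
vertex 1.438 -2.783 2.181
endloop
endfacet
facet normal -0.170 0.627 -0.760
outer loop
vertex 1.938 -1.921 1.426
vertex 1.262 -2.137 1.399
vertex 1.613 -1.624 1.744
endloop
endfacet
facet normal 0.752 0.130 0.647
outer loop
vertex 1.938 -1.921 1.426
vertex 1.613 -1.624 1.744
vertex 1.438 -2.783 2.181
endloop
endfacet
facet normal -0.171 0.628 -0.760
outer loop
vertex 1.613 -1.624 1.744
vertex 1.262 -2.137 1.399
vertex 1.082 -1.628 1.86
endloop
endfacet
facet normal 0.200 0.319 0.926
outer loop
vertex 1.613 -1.624 1.744
vertex 1.082 -1.628 1.86
vertex 1.438 -2.783 2.181
endloop
endfacet
facet normal -0.170 0.628 -0.760
outer loop
vertex 1.082 -1.628 1.86
vertex 1.262 -2.137 1.399
vertex 0.657 -1.929 1.706
endloop
endfacet
facet normal -0.414 0.123 0.902
outer loop
vertex 1.082 -1.628 1.86
vertex 0.657 -1.929 1.706
vertex 1.438 -2.783 2.181
endloop
endfacet
facet normal -0.170 0.628 -0.760
outer loop
vertex 0.657 -1.929 1.706
vertex 1.262 -2.137 1.399
vertex 0.587 -2.352 1.372
endloop
endfacet
facet normal -0.733 -0.343 0.588
outer loop
vertex 0.657 -1.929 1.706
vertex 0.587 -2.352 1.372
vertex 1.438 -2.783 2.181
endloop
endfacet
facet normal -0.170 0.628 -0.760
outer loop
vertex 0.587 -2.352 1.372
vertex 1.262 -2.137 1.399
vertex 0.912 -2.649 1.054
endloop
endfacet
facet normal -0.569 -0.805 0.170
outer loop
vertex 0.587 -2.352 1.372
vertex 0.912 -2.649 1.054
vertex 1.438 -2.783 2.181
endloop
endfacet
facet normal -0.170 0.628 -0.760
outer loop
vertex 0.912 -2.649 1.054
vertex 1.262 -2.137 1.399
vertex 1.443 -2.646 0.938
endloop
endfacet
facet normal -0.018 -0.994 -0.110
outer loop
vertex 0.912 -2.649 1.054
vertex 1.443 -2.646 0.938
vertex 1.438 -2.783 2.181
endloop
endfacet
facet normal -0.171 0.627 -0.760
outer loop
vertex 1.443 -2.646 0.938
vertex 1.262 -2.137 1.399
vertex 1.868 -2.344 1.092
endloop
endfacet
facet normal 0.598 -0.797 -0.085
outer loop
vertex 1.443 -2.646 0.938
vertex 1.868 -2.344 1.092
vertex 1.438 -2.783 2.181
endloop
endfacet

endsolid


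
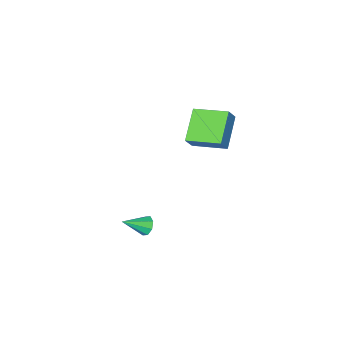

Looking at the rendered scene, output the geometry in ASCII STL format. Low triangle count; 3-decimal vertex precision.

solid 
facet normal -0.824 0.264 -0.502
outer loop
vertex 2.684 2.445 -0.827
vertex 2.352 2.291 -0.363
vertex 2.619 2.787 -0.54
endloop
endfacet
facet normal 0.803 0.466 -0.373
outer loop
vertex 2.684 2.445 -0.827
vertex 2.619 2.787 -0.54
vertex 3.548 1.909 0.363
endloop
endfacet
facet normal -0.824 0.264 -0.502
outer loop
vertex 2.619 2.787 -0.54
vertex 2.352 2.291 -0.363
vertex 2.398 2.839 -0.15
endloop
endfacet
facet normal 0.557 0.804 0.208
outer loop
vertex 2.619 2.787 -0.54
vertex 2.398 2.839 -0.15
vertex 3.548 1.909 0.363
endloop
endfacet
facet normal -0.825 0.263 -0.500
outer loop
vertex 2.398 2.839 -0.15
vertex 2.352 2.291 -0.363
vertex 2.151 2.57 0.116
endloop
endfacet
facet normal 0.156 0.618 0.770
outer loop
vertex 2.398 2.839 -0.15
vertex 2.151 2.57 0.116
vertex 3.548 1.909 0.363
endloop
endfacet
facet normal -0.824 0.266 -0.501
outer loop
vertex 2.151 2.57 0.116
vertex 2.352 2.291 -0.363
vertex 2.021 2.138 0.1
endloop
endfacet
facet normal -0.168 0.014 0.986
outer loop
vertex 2.151 2.57 0.116
vertex 2.021 2.138 0.1
vertex 3.548 1.909 0.363
endloop
endfacet
facet normal -0.824 0.264 -0.502
outer loop
vertex 2.021 2.138 0.1
vertex 2.352 2.291 -0.363
vertex 2.086 1.795 -0.187
endloop
endfacet
facet normal -0.223 -0.650 0.727
outer loop
vertex 2.021 2.138 0.1
vertex 2.086 1.795 -0.187
vertex 3.548 1.909 0.363
endloop
endfacet
facet normal -0.824 0.264 -0.502
outer loop
vertex 2.086 1.795 -0.187
vertex 2.352 2.291 -0.363
vertex 2.307 1.743 -0.577
endloop
endfacet
facet normal 0.023 -0.989 0.145
outer loop
vertex 2.086 1.795 -0.187
vertex 2.307 1.743 -0.577
vertex 3.548 1.909 0.363
endloop
endfacet
facet normal -0.824 0.263 -0.501
outer loop
vertex 2.307 1.743 -0.577
vertex 2.352 2.291 -0.363
vertex 2.554 2.012 -0.842
endloop
endfacet
facet normal 0.425 -0.803 -0.419
outer loop
vertex 2.307 1.743 -0.577
vertex 2.554 2.012 -0.842
vertex 3.548 1.909 0.363
endloop
endfacet
facet normal -0.824 0.265 -0.502
outer loop
vertex 2.554 2.012 -0.842
vertex 2.352 2.291 -0.363
vertex 2.684 2.445 -0.827
endloop
endfacet
facet normal 0.747 -0.202 -0.633
outer loop
vertex 2.554 2.012 -0.842
vertex 2.684 2.445 -0.827
vertex 3.548 1.909 0.363
endloop
endfacet
facet normal -0.546 0.814 0.200
outer loop
vertex -4.889 -0.218 2.632
vertex -4.343 -0.057 3.466
vertex -3.577 0.928 1.552
endloop
endfacet
facet normal -0.541 -0.159 -0.826
outer loop
vertex -2.497 -0.683 1.154
vertex -4.889 -0.218 2.632
vertex -3.577 0.928 1.552
endloop
endfacet
facet normal -0.546 0.814 0.200
outer loop
vertex -3.577 0.928 1.552
vertex -4.343 -0.057 3.466
vertex -3.031 1.089 2.386
endloop
endfacet
facet normal 0.640 0.559 -0.527
outer loop
vertex -3.031 1.089 2.386
vertex -2.497 -0.683 1.154
vertex -3.577 0.928 1.552
endloop
endfacet
facet normal -0.640 -0.559 0.527
outer loop
vertex -4.889 -0.218 2.632
vertex -3.263 -1.668 3.068
vertex -4.343 -0.057 3.466
endloop
endfacet
facet normal -0.541 -0.159 -0.826
outer loop
vertex -3.809 -1.829 2.234
vertex -4.889 -0.218 2.632
vertex -2.497 -0.683 1.154
endloop
endfacet
facet normal -0.640 -0.559 0.527
outer loop
vertex -3.809 -1.829 2.234
vertex -3.263 -1.668 3.068
vertex -4.889 -0.218 2.632
endloop
endfacet
facet normal 0.541 0.159 0.826
outer loop
vertex -4.343 -0.057 3.466
vertex -3.263 -1.668 3.068
vertex -3.031 1.089 2.386
endloop
endfacet
facet normal 0.640 0.559 -0.527
outer loop
vertex -1.951 -0.522 1.988
vertex -2.497 -0.683 1.154
vertex -3.031 1.089 2.386
endloop
endfacet
facet normal 0.541 0.159 0.826
outer loop
vertex -3.031 1.089 2.386
vertex -3.263 -1.668 3.068
vertex -1.951 -0.522 1.988
endloop
endfacet
facet normal 0.546 -0.814 -0.200
outer loop
vertex -1.951 -0.522 1.988
vertex -3.809 -1.829 2.234
vertex -2.497 -0.683 1.154
endloop
endfacet
facet normal 0.546 -0.814 -0.200
outer loop
vertex -3.263 -1.668 3.068
vertex -3.809 -1.829 2.234
vertex -1.951 -0.522 1.988
endloop
endfacet

endsolid


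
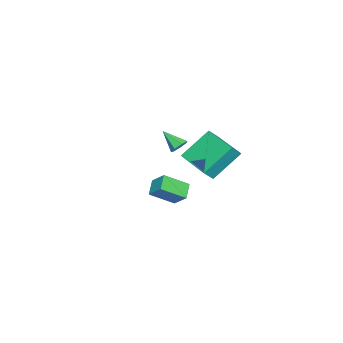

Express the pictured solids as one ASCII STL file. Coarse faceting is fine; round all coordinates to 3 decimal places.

solid 
facet normal -0.513 0.502 0.697
outer loop
vertex -3.59 3.108 0.519
vertex -2.296 4.86 0.209
vertex -4.122 3.395 -0.079
endloop
endfacet
facet normal -0.588 -0.796 0.141
outer loop
vertex -3.024 2.32 -1.569
vertex -3.59 3.108 0.519
vertex -4.122 3.395 -0.079
endloop
endfacet
facet normal -0.513 0.503 0.696
outer loop
vertex -4.122 3.395 -0.079
vertex -2.296 4.86 0.209
vertex -2.827 5.147 -0.39
endloop
endfacet
facet normal -0.625 0.337 -0.704
outer loop
vertex -2.827 5.147 -0.39
vertex -3.024 2.32 -1.569
vertex -4.122 3.395 -0.079
endloop
endfacet
facet normal 0.625 -0.337 0.704
outer loop
vertex -3.59 3.108 0.519
vertex -1.198 3.785 -1.281
vertex -2.296 4.86 0.209
endloop
endfacet
facet normal -0.589 -0.796 0.141
outer loop
vertex -2.493 2.033 -0.97
vertex -3.59 3.108 0.519
vertex -3.024 2.32 -1.569
endloop
endfacet
facet normal 0.625 -0.337 0.704
outer loop
vertex -2.493 2.033 -0.97
vertex -1.198 3.785 -1.281
vertex -3.59 3.108 0.519
endloop
endfacet
facet normal 0.589 0.796 -0.140
outer loop
vertex -2.296 4.86 0.209
vertex -1.198 3.785 -1.281
vertex -2.827 5.147 -0.39
endloop
endfacet
facet normal -0.625 0.337 -0.704
outer loop
vertex -1.73 4.072 -1.879
vertex -3.024 2.32 -1.569
vertex -2.827 5.147 -0.39
endloop
endfacet
facet normal 0.588 0.796 -0.141
outer loop
vertex -2.827 5.147 -0.39
vertex -1.198 3.785 -1.281
vertex -1.73 4.072 -1.879
endloop
endfacet
facet normal 0.513 -0.502 -0.696
outer loop
vertex -1.73 4.072 -1.879
vertex -2.493 2.033 -0.97
vertex -3.024 2.32 -1.569
endloop
endfacet
facet normal 0.512 -0.502 -0.697
outer loop
vertex -1.198 3.785 -1.281
vertex -2.493 2.033 -0.97
vertex -1.73 4.072 -1.879
endloop
endfacet
facet normal -0.500 0.689 -0.525
outer loop
vertex -3.488 1.447 -4.036
vertex -3.148 2.239 -3.32
vertex -2.661 1.61 -4.609
endloop
endfacet
facet normal -0.304 -0.707 -0.639
outer loop
vertex -1.872 0.521 -3.78
vertex -3.488 1.447 -4.036
vertex -2.661 1.61 -4.609
endloop
endfacet
facet normal -0.500 0.689 -0.525
outer loop
vertex -2.661 1.61 -4.609
vertex -3.148 2.239 -3.32
vertex -2.32 2.402 -3.894
endloop
endfacet
facet normal 0.811 0.159 -0.563
outer loop
vertex -2.32 2.402 -3.894
vertex -1.872 0.521 -3.78
vertex -2.661 1.61 -4.609
endloop
endfacet
facet normal -0.811 -0.160 0.562
outer loop
vertex -3.488 1.447 -4.036
vertex -2.359 1.15 -2.491
vertex -3.148 2.239 -3.32
endloop
endfacet
facet normal -0.304 -0.707 -0.639
outer loop
vertex -2.7 0.358 -3.206
vertex -3.488 1.447 -4.036
vertex -1.872 0.521 -3.78
endloop
endfacet
facet normal -0.811 -0.158 0.563
outer loop
vertex -2.7 0.358 -3.206
vertex -2.359 1.15 -2.491
vertex -3.488 1.447 -4.036
endloop
endfacet
facet normal 0.304 0.707 0.639
outer loop
vertex -3.148 2.239 -3.32
vertex -2.359 1.15 -2.491
vertex -2.32 2.402 -3.894
endloop
endfacet
facet normal 0.812 0.159 -0.562
outer loop
vertex -1.532 1.313 -3.064
vertex -1.872 0.521 -3.78
vertex -2.32 2.402 -3.894
endloop
endfacet
facet normal 0.304 0.707 0.639
outer loop
vertex -2.32 2.402 -3.894
vertex -2.359 1.15 -2.491
vertex -1.532 1.313 -3.064
endloop
endfacet
facet normal 0.500 -0.689 0.525
outer loop
vertex -1.532 1.313 -3.064
vertex -2.7 0.358 -3.206
vertex -1.872 0.521 -3.78
endloop
endfacet
facet normal 0.500 -0.689 0.525
outer loop
vertex -2.359 1.15 -2.491
vertex -2.7 0.358 -3.206
vertex -1.532 1.313 -3.064
endloop
endfacet
facet normal 0.158 0.755 -0.637
outer loop
vertex 3.864 4.086 2.608
vertex 3.526 4.37 2.861
vertex 4.028 4.33 2.938
endloop
endfacet
facet normal 0.801 -0.597 0.043
outer loop
vertex 3.864 4.086 2.608
vertex 4.028 4.33 2.938
vertex 3.334 3.45 3.639
endloop
endfacet
facet normal 0.158 0.755 -0.637
outer loop
vertex 4.028 4.33 2.938
vertex 3.526 4.37 2.861
vertex 3.814 4.605 3.211
endloop
endfacet
facet normal 0.751 -0.068 0.657
outer loop
vertex 4.028 4.33 2.938
vertex 3.814 4.605 3.211
vertex 3.334 3.45 3.639
endloop
endfacet
facet normal 0.158 0.755 -0.637
outer loop
vertex 3.814 4.605 3.211
vertex 3.526 4.37 2.861
vertex 3.382 4.703 3.22
endloop
endfacet
facet normal 0.091 0.313 0.946
outer loop
vertex 3.814 4.605 3.211
vertex 3.382 4.703 3.22
vertex 3.334 3.45 3.639
endloop
endfacet
facet normal 0.157 0.755 -0.637
outer loop
vertex 3.382 4.703 3.22
vertex 3.526 4.37 2.861
vertex 3.059 4.551 2.96
endloop
endfacet
facet normal -0.676 0.257 0.690
outer loop
vertex 3.382 4.703 3.22
vertex 3.059 4.551 2.96
vertex 3.334 3.45 3.639
endloop
endfacet
facet normal 0.157 0.754 -0.638
outer loop
vertex 3.059 4.551 2.96
vertex 3.526 4.37 2.861
vertex 3.087 4.262 2.625
endloop
endfacet
facet normal -0.978 -0.192 0.084
outer loop
vertex 3.059 4.551 2.96
vertex 3.087 4.262 2.625
vertex 3.334 3.45 3.639
endloop
endfacet
facet normal 0.157 0.755 -0.637
outer loop
vertex 3.087 4.262 2.625
vertex 3.526 4.37 2.861
vertex 3.445 4.055 2.468
endloop
endfacet
facet normal -0.585 -0.697 -0.415
outer loop
vertex 3.087 4.262 2.625
vertex 3.445 4.055 2.468
vertex 3.334 3.45 3.639
endloop
endfacet
facet normal 0.157 0.755 -0.637
outer loop
vertex 3.445 4.055 2.468
vertex 3.526 4.37 2.861
vertex 3.864 4.086 2.608
endloop
endfacet
facet normal 0.210 -0.877 -0.433
outer loop
vertex 3.445 4.055 2.468
vertex 3.864 4.086 2.608
vertex 3.334 3.45 3.639
endloop
endfacet

endsolid


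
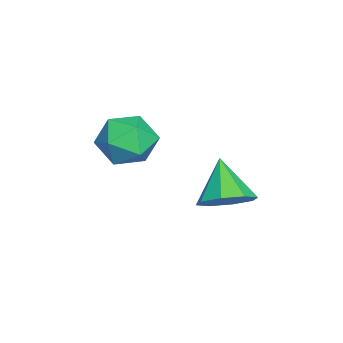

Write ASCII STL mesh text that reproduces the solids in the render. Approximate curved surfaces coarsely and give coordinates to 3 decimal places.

solid 
facet normal -0.399 0.811 -0.427
outer loop
vertex -2.236 1.332 -2.147
vertex -3.118 1.152 -1.666
vertex -2.406 1.734 -1.225
endloop
endfacet
facet normal 0.306 0.892 -0.333
outer loop
vertex -2.236 1.332 -2.147
vertex -2.406 1.734 -1.225
vertex -1.493 1.338 -1.448
endloop
endfacet
facet normal 0.637 0.364 -0.680
outer loop
vertex -2.236 1.332 -2.147
vertex -1.493 1.338 -1.448
vertex -1.64 0.513 -2.028
endloop
endfacet
facet normal 0.138 -0.043 -0.989
outer loop
vertex -2.236 1.332 -2.147
vertex -1.64 0.513 -2.028
vertex -2.645 0.397 -2.163
endloop
endfacet
facet normal -0.502 0.234 -0.833
outer loop
vertex -2.236 1.332 -2.147
vertex -2.645 0.397 -2.163
vertex -3.118 1.152 -1.666
endloop
endfacet
facet normal 0.444 0.819 0.363
outer loop
vertex -1.493 1.338 -1.448
vertex -2.406 1.734 -1.225
vertex -1.915 1.163 -0.537
endloop
endfacet
facet normal -0.694 0.689 0.211
outer loop
vertex -2.406 1.734 -1.225
vertex -3.118 1.152 -1.666
vertex -2.92 1.047 -0.672
endloop
endfacet
facet normal -0.861 -0.246 -0.446
outer loop
vertex -3.118 1.152 -1.666
vertex -2.645 0.397 -2.163
vertex -3.067 0.222 -1.252
endloop
endfacet
facet normal 0.174 -0.693 -0.699
outer loop
vertex -2.645 0.397 -2.163
vertex -1.64 0.513 -2.028
vertex -2.154 -0.174 -1.475
endloop
endfacet
facet normal 0.979 -0.035 -0.199
outer loop
vertex -1.64 0.513 -2.028
vertex -1.493 1.338 -1.448
vertex -1.442 0.408 -1.034
endloop
endfacet
facet normal -0.138 0.043 0.989
outer loop
vertex -2.324 0.228 -0.553
vertex -1.915 1.163 -0.537
vertex -2.92 1.047 -0.672
endloop
endfacet
facet normal -0.637 -0.364 0.680
outer loop
vertex -2.324 0.228 -0.553
vertex -2.92 1.047 -0.672
vertex -3.067 0.222 -1.252
endloop
endfacet
facet normal -0.306 -0.892 0.333
outer loop
vertex -2.324 0.228 -0.553
vertex -3.067 0.222 -1.252
vertex -2.154 -0.174 -1.475
endloop
endfacet
facet normal 0.399 -0.811 0.427
outer loop
vertex -2.324 0.228 -0.553
vertex -2.154 -0.174 -1.475
vertex -1.442 0.408 -1.034
endloop
endfacet
facet normal 0.502 -0.234 0.833
outer loop
vertex -2.324 0.228 -0.553
vertex -1.442 0.408 -1.034
vertex -1.915 1.163 -0.537
endloop
endfacet
facet normal -0.174 0.693 0.699
outer loop
vertex -2.92 1.047 -0.672
vertex -1.915 1.163 -0.537
vertex -2.406 1.734 -1.225
endloop
endfacet
facet normal -0.979 0.035 0.199
outer loop
vertex -3.067 0.222 -1.252
vertex -2.92 1.047 -0.672
vertex -3.118 1.152 -1.666
endloop
endfacet
facet normal -0.444 -0.819 -0.363
outer loop
vertex -2.154 -0.174 -1.475
vertex -3.067 0.222 -1.252
vertex -2.645 0.397 -2.163
endloop
endfacet
facet normal 0.694 -0.689 -0.211
outer loop
vertex -1.442 0.408 -1.034
vertex -2.154 -0.174 -1.475
vertex -1.64 0.513 -2.028
endloop
endfacet
facet normal 0.861 0.246 0.446
outer loop
vertex -1.915 1.163 -0.537
vertex -1.442 0.408 -1.034
vertex -1.493 1.338 -1.448
endloop
endfacet
facet normal 0.627 0.235 -0.743
outer loop
vertex -1.295 3.119 -3.114
vertex -1.859 3.798 -3.375
vertex -1.147 3.729 -2.796
endloop
endfacet
facet normal 0.369 -0.498 0.784
outer loop
vertex -1.295 3.119 -3.114
vertex -1.147 3.729 -2.796
vertex -2.861 3.422 -2.185
endloop
endfacet
facet normal 0.627 0.234 -0.743
outer loop
vertex -1.147 3.729 -2.796
vertex -1.859 3.798 -3.375
vertex -1.415 4.38 -2.817
endloop
endfacet
facet normal 0.307 0.157 0.939
outer loop
vertex -1.147 3.729 -2.796
vertex -1.415 4.38 -2.817
vertex -2.861 3.422 -2.185
endloop
endfacet
facet normal 0.626 0.235 -0.743
outer loop
vertex -1.415 4.38 -2.817
vertex -1.859 3.798 -3.375
vertex -1.944 4.689 -3.165
endloop
endfacet
facet normal -0.108 0.656 0.747
outer loop
vertex -1.415 4.38 -2.817
vertex -1.944 4.689 -3.165
vertex -2.861 3.422 -2.185
endloop
endfacet
facet normal 0.627 0.235 -0.743
outer loop
vertex -1.944 4.689 -3.165
vertex -1.859 3.798 -3.375
vertex -2.422 4.477 -3.635
endloop
endfacet
facet normal -0.630 0.706 0.323
outer loop
vertex -1.944 4.689 -3.165
vertex -2.422 4.477 -3.635
vertex -2.861 3.422 -2.185
endloop
endfacet
facet normal 0.626 0.234 -0.744
outer loop
vertex -2.422 4.477 -3.635
vertex -1.859 3.798 -3.375
vertex -2.571 3.866 -3.953
endloop
endfacet
facet normal -0.956 0.279 -0.087
outer loop
vertex -2.422 4.477 -3.635
vertex -2.571 3.866 -3.953
vertex -2.861 3.422 -2.185
endloop
endfacet
facet normal 0.626 0.235 -0.744
outer loop
vertex -2.571 3.866 -3.953
vertex -1.859 3.798 -3.375
vertex -2.302 3.216 -3.932
endloop
endfacet
facet normal -0.894 -0.378 -0.241
outer loop
vertex -2.571 3.866 -3.953
vertex -2.302 3.216 -3.932
vertex -2.861 3.422 -2.185
endloop
endfacet
facet normal 0.626 0.235 -0.743
outer loop
vertex -2.302 3.216 -3.932
vertex -1.859 3.798 -3.375
vertex -1.774 2.906 -3.585
endloop
endfacet
facet normal -0.481 -0.875 -0.051
outer loop
vertex -2.302 3.216 -3.932
vertex -1.774 2.906 -3.585
vertex -2.861 3.422 -2.185
endloop
endfacet
facet normal 0.626 0.235 -0.743
outer loop
vertex -1.774 2.906 -3.585
vertex -1.859 3.798 -3.375
vertex -1.295 3.119 -3.114
endloop
endfacet
facet normal 0.043 -0.926 0.375
outer loop
vertex -1.774 2.906 -3.585
vertex -1.295 3.119 -3.114
vertex -2.861 3.422 -2.185
endloop
endfacet

endsolid


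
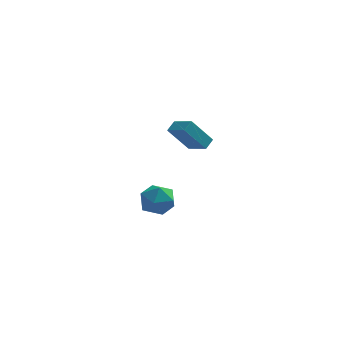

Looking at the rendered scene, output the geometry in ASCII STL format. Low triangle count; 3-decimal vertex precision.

solid 
facet normal -0.584 -0.149 0.798
outer loop
vertex 3.678 0.717 4.957
vertex 2.674 1.665 4.399
vertex 3.303 0.089 4.565
endloop
endfacet
facet normal 0.674 -0.636 0.375
outer loop
vertex 4.506 0.395 2.921
vertex 3.678 0.717 4.957
vertex 3.303 0.089 4.565
endloop
endfacet
facet normal -0.584 -0.149 0.798
outer loop
vertex 3.303 0.089 4.565
vertex 2.674 1.665 4.399
vertex 2.299 1.037 4.007
endloop
endfacet
facet normal -0.452 -0.757 -0.472
outer loop
vertex 2.299 1.037 4.007
vertex 4.506 0.395 2.921
vertex 3.303 0.089 4.565
endloop
endfacet
facet normal 0.452 0.757 0.472
outer loop
vertex 3.678 0.717 4.957
vertex 3.877 1.971 2.755
vertex 2.674 1.665 4.399
endloop
endfacet
facet normal 0.674 -0.636 0.375
outer loop
vertex 4.881 1.023 3.313
vertex 3.678 0.717 4.957
vertex 4.506 0.395 2.921
endloop
endfacet
facet normal 0.452 0.757 0.472
outer loop
vertex 4.881 1.023 3.313
vertex 3.877 1.971 2.755
vertex 3.678 0.717 4.957
endloop
endfacet
facet normal -0.674 0.636 -0.375
outer loop
vertex 2.674 1.665 4.399
vertex 3.877 1.971 2.755
vertex 2.299 1.037 4.007
endloop
endfacet
facet normal -0.452 -0.757 -0.472
outer loop
vertex 3.502 1.343 2.363
vertex 4.506 0.395 2.921
vertex 2.299 1.037 4.007
endloop
endfacet
facet normal -0.674 0.636 -0.375
outer loop
vertex 2.299 1.037 4.007
vertex 3.877 1.971 2.755
vertex 3.502 1.343 2.363
endloop
endfacet
facet normal 0.584 0.149 -0.798
outer loop
vertex 3.502 1.343 2.363
vertex 4.881 1.023 3.313
vertex 4.506 0.395 2.921
endloop
endfacet
facet normal 0.584 0.149 -0.798
outer loop
vertex 3.877 1.971 2.755
vertex 4.881 1.023 3.313
vertex 3.502 1.343 2.363
endloop
endfacet
facet normal -0.357 -0.517 0.778
outer loop
vertex 0.604 3.776 -2.959
vertex 1.414 2.853 -3.201
vertex 1.739 3.785 -2.432
endloop
endfacet
facet normal -0.415 0.185 0.891
outer loop
vertex 0.604 3.776 -2.959
vertex 1.739 3.785 -2.432
vertex 1.249 4.845 -2.881
endloop
endfacet
facet normal -0.809 0.462 0.364
outer loop
vertex 0.604 3.776 -2.959
vertex 1.249 4.845 -2.881
vertex 0.621 4.568 -3.927
endloop
endfacet
facet normal -0.995 -0.070 -0.075
outer loop
vertex 0.604 3.776 -2.959
vertex 0.621 4.568 -3.927
vertex 0.723 3.337 -4.125
endloop
endfacet
facet normal -0.715 -0.675 0.181
outer loop
vertex 0.604 3.776 -2.959
vertex 0.723 3.337 -4.125
vertex 1.414 2.853 -3.201
endloop
endfacet
facet normal 0.238 0.470 0.850
outer loop
vertex 1.249 4.845 -2.881
vertex 1.739 3.785 -2.432
vertex 2.457 4.583 -3.075
endloop
endfacet
facet normal 0.332 -0.667 0.667
outer loop
vertex 1.739 3.785 -2.432
vertex 1.414 2.853 -3.201
vertex 2.559 3.352 -3.273
endloop
endfacet
facet normal -0.248 -0.922 -0.298
outer loop
vertex 1.414 2.853 -3.201
vertex 0.723 3.337 -4.125
vertex 1.931 3.075 -4.319
endloop
endfacet
facet normal -0.700 0.056 -0.712
outer loop
vertex 0.723 3.337 -4.125
vertex 0.621 4.568 -3.927
vertex 1.441 4.135 -4.768
endloop
endfacet
facet normal -0.400 0.917 -0.003
outer loop
vertex 0.621 4.568 -3.927
vertex 1.249 4.845 -2.881
vertex 1.766 5.067 -3.999
endloop
endfacet
facet normal 0.995 0.070 0.075
outer loop
vertex 2.576 4.144 -4.241
vertex 2.457 4.583 -3.075
vertex 2.559 3.352 -3.273
endloop
endfacet
facet normal 0.809 -0.462 -0.364
outer loop
vertex 2.576 4.144 -4.241
vertex 2.559 3.352 -3.273
vertex 1.931 3.075 -4.319
endloop
endfacet
facet normal 0.415 -0.185 -0.891
outer loop
vertex 2.576 4.144 -4.241
vertex 1.931 3.075 -4.319
vertex 1.441 4.135 -4.768
endloop
endfacet
facet normal 0.357 0.517 -0.778
outer loop
vertex 2.576 4.144 -4.241
vertex 1.441 4.135 -4.768
vertex 1.766 5.067 -3.999
endloop
endfacet
facet normal 0.715 0.675 -0.181
outer loop
vertex 2.576 4.144 -4.241
vertex 1.766 5.067 -3.999
vertex 2.457 4.583 -3.075
endloop
endfacet
facet normal 0.700 -0.056 0.712
outer loop
vertex 2.559 3.352 -3.273
vertex 2.457 4.583 -3.075
vertex 1.739 3.785 -2.432
endloop
endfacet
facet normal 0.400 -0.917 0.003
outer loop
vertex 1.931 3.075 -4.319
vertex 2.559 3.352 -3.273
vertex 1.414 2.853 -3.201
endloop
endfacet
facet normal -0.238 -0.470 -0.850
outer loop
vertex 1.441 4.135 -4.768
vertex 1.931 3.075 -4.319
vertex 0.723 3.337 -4.125
endloop
endfacet
facet normal -0.332 0.667 -0.667
outer loop
vertex 1.766 5.067 -3.999
vertex 1.441 4.135 -4.768
vertex 0.621 4.568 -3.927
endloop
endfacet
facet normal 0.248 0.922 0.298
outer loop
vertex 2.457 4.583 -3.075
vertex 1.766 5.067 -3.999
vertex 1.249 4.845 -2.881
endloop
endfacet

endsolid


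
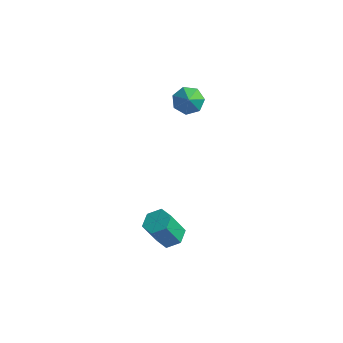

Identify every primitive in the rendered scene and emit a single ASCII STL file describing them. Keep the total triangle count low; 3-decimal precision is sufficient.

solid 
facet normal 0.285 0.333 -0.899
outer loop
vertex 4.133 -3.184 -1.191
vertex 3.478 -3.666 -1.577
vertex 3.319 -2.82 -1.314
endloop
endfacet
facet normal 0.318 0.852 0.416
outer loop
vertex 4.133 -3.184 -1.191
vertex 3.319 -2.82 -1.314
vertex 3.577 -3.832 0.562
endloop
endfacet
facet normal 0.319 0.852 0.416
outer loop
vertex 3.577 -3.832 0.562
vertex 3.319 -2.82 -1.314
vertex 2.764 -3.468 0.439
endloop
endfacet
facet normal -0.285 -0.332 0.899
outer loop
vertex 3.577 -3.832 0.562
vertex 2.764 -3.468 0.439
vertex 2.922 -4.314 0.177
endloop
endfacet
facet normal 0.285 0.333 -0.899
outer loop
vertex 3.319 -2.82 -1.314
vertex 3.478 -3.666 -1.577
vertex 2.664 -3.302 -1.7
endloop
endfacet
facet normal -0.624 0.776 0.089
outer loop
vertex 3.319 -2.82 -1.314
vertex 2.664 -3.302 -1.7
vertex 2.764 -3.468 0.439
endloop
endfacet
facet normal -0.623 0.777 0.089
outer loop
vertex 2.764 -3.468 0.439
vertex 2.664 -3.302 -1.7
vertex 2.108 -3.95 0.053
endloop
endfacet
facet normal -0.285 -0.332 0.899
outer loop
vertex 2.764 -3.468 0.439
vertex 2.108 -3.95 0.053
vertex 2.922 -4.314 0.177
endloop
endfacet
facet normal 0.284 0.332 -0.899
outer loop
vertex 2.664 -3.302 -1.7
vertex 3.478 -3.666 -1.577
vertex 2.823 -4.148 -1.962
endloop
endfacet
facet normal -0.942 -0.076 -0.327
outer loop
vertex 2.664 -3.302 -1.7
vertex 2.823 -4.148 -1.962
vertex 2.108 -3.95 0.053
endloop
endfacet
facet normal -0.942 -0.076 -0.327
outer loop
vertex 2.108 -3.95 0.053
vertex 2.823 -4.148 -1.962
vertex 2.267 -4.796 -0.209
endloop
endfacet
facet normal -0.285 -0.332 0.899
outer loop
vertex 2.108 -3.95 0.053
vertex 2.267 -4.796 -0.209
vertex 2.922 -4.314 0.177
endloop
endfacet
facet normal 0.285 0.332 -0.899
outer loop
vertex 2.823 -4.148 -1.962
vertex 3.478 -3.666 -1.577
vertex 3.636 -4.512 -1.839
endloop
endfacet
facet normal -0.318 -0.852 -0.416
outer loop
vertex 2.823 -4.148 -1.962
vertex 3.636 -4.512 -1.839
vertex 2.267 -4.796 -0.209
endloop
endfacet
facet normal -0.318 -0.852 -0.416
outer loop
vertex 2.267 -4.796 -0.209
vertex 3.636 -4.512 -1.839
vertex 3.081 -5.16 -0.086
endloop
endfacet
facet normal -0.285 -0.333 0.899
outer loop
vertex 2.267 -4.796 -0.209
vertex 3.081 -5.16 -0.086
vertex 2.922 -4.314 0.177
endloop
endfacet
facet normal 0.285 0.332 -0.899
outer loop
vertex 3.636 -4.512 -1.839
vertex 3.478 -3.666 -1.577
vertex 4.292 -4.03 -1.453
endloop
endfacet
facet normal 0.623 -0.777 -0.090
outer loop
vertex 3.636 -4.512 -1.839
vertex 4.292 -4.03 -1.453
vertex 3.081 -5.16 -0.086
endloop
endfacet
facet normal 0.624 -0.776 -0.089
outer loop
vertex 3.081 -5.16 -0.086
vertex 4.292 -4.03 -1.453
vertex 3.736 -4.678 0.3
endloop
endfacet
facet normal -0.285 -0.333 0.899
outer loop
vertex 3.081 -5.16 -0.086
vertex 3.736 -4.678 0.3
vertex 2.922 -4.314 0.177
endloop
endfacet
facet normal 0.285 0.332 -0.899
outer loop
vertex 4.292 -4.03 -1.453
vertex 3.478 -3.666 -1.577
vertex 4.133 -3.184 -1.191
endloop
endfacet
facet normal 0.942 0.076 0.327
outer loop
vertex 4.292 -4.03 -1.453
vertex 4.133 -3.184 -1.191
vertex 3.736 -4.678 0.3
endloop
endfacet
facet normal 0.942 0.076 0.327
outer loop
vertex 3.736 -4.678 0.3
vertex 4.133 -3.184 -1.191
vertex 3.577 -3.832 0.562
endloop
endfacet
facet normal -0.284 -0.332 0.899
outer loop
vertex 3.736 -4.678 0.3
vertex 3.577 -3.832 0.562
vertex 2.922 -4.314 0.177
endloop
endfacet
facet normal -0.345 0.587 -0.733
outer loop
vertex 1.391 4.111 3.286
vertex 0.58 3.58 3.243
vertex 0.762 4.364 3.785
endloop
endfacet
facet normal 0.664 0.306 0.682
outer loop
vertex 1.391 4.111 3.286
vertex 0.762 4.364 3.785
vertex 1.04 2.8 4.217
endloop
endfacet
facet normal -0.346 0.587 -0.732
outer loop
vertex 0.762 4.364 3.785
vertex 0.58 3.58 3.243
vertex -0.004 4.026 3.876
endloop
endfacet
facet normal -0.003 0.266 0.964
outer loop
vertex 0.762 4.364 3.785
vertex -0.004 4.026 3.876
vertex 1.04 2.8 4.217
endloop
endfacet
facet normal -0.346 0.587 -0.732
outer loop
vertex -0.004 4.026 3.876
vertex 0.58 3.58 3.243
vertex -0.33 3.353 3.491
endloop
endfacet
facet normal -0.524 -0.217 0.823
outer loop
vertex -0.004 4.026 3.876
vertex -0.33 3.353 3.491
vertex 1.04 2.8 4.217
endloop
endfacet
facet normal -0.346 0.586 -0.733
outer loop
vertex -0.33 3.353 3.491
vertex 0.58 3.58 3.243
vertex 0.029 2.85 2.919
endloop
endfacet
facet normal -0.509 -0.779 0.366
outer loop
vertex -0.33 3.353 3.491
vertex 0.029 2.85 2.919
vertex 1.04 2.8 4.217
endloop
endfacet
facet normal -0.347 0.587 -0.732
outer loop
vertex 0.029 2.85 2.919
vertex 0.58 3.58 3.243
vertex 0.803 2.898 2.591
endloop
endfacet
facet normal 0.034 -0.997 -0.065
outer loop
vertex 0.029 2.85 2.919
vertex 0.803 2.898 2.591
vertex 1.04 2.8 4.217
endloop
endfacet
facet normal -0.346 0.587 -0.732
outer loop
vertex 0.803 2.898 2.591
vertex 0.58 3.58 3.243
vertex 1.409 3.459 2.754
endloop
endfacet
facet normal 0.693 -0.707 -0.144
outer loop
vertex 0.803 2.898 2.591
vertex 1.409 3.459 2.754
vertex 1.04 2.8 4.217
endloop
endfacet
facet normal -0.346 0.587 -0.732
outer loop
vertex 1.409 3.459 2.754
vertex 0.58 3.58 3.243
vertex 1.391 4.111 3.286
endloop
endfacet
facet normal 0.974 -0.127 0.188
outer loop
vertex 1.409 3.459 2.754
vertex 1.391 4.111 3.286
vertex 1.04 2.8 4.217
endloop
endfacet

endsolid


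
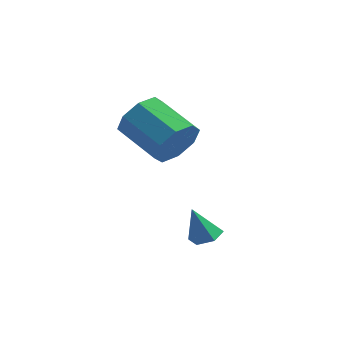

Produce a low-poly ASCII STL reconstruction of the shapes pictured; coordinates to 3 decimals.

solid 
facet normal 0.877 -0.323 -0.357
outer loop
vertex -2.532 -2.678 3.292
vertex -3.013 -2.944 2.351
vertex -2.525 -2.051 2.741
endloop
endfacet
facet normal 0.481 0.576 0.661
outer loop
vertex -2.532 -2.678 3.292
vertex -2.525 -2.051 2.741
vertex -4.346 -2.009 4.03
endloop
endfacet
facet normal 0.481 0.576 0.661
outer loop
vertex -4.346 -2.009 4.03
vertex -2.525 -2.051 2.741
vertex -4.339 -1.382 3.479
endloop
endfacet
facet normal -0.877 0.323 0.356
outer loop
vertex -4.346 -2.009 4.03
vertex -4.339 -1.382 3.479
vertex -4.827 -2.276 3.089
endloop
endfacet
facet normal 0.877 -0.323 -0.357
outer loop
vertex -2.525 -2.051 2.741
vertex -3.013 -2.944 2.351
vertex -2.804 -1.948 1.962
endloop
endfacet
facet normal 0.346 0.938 0.000
outer loop
vertex -2.525 -2.051 2.741
vertex -2.804 -1.948 1.962
vertex -4.339 -1.382 3.479
endloop
endfacet
facet normal 0.346 0.938 0.000
outer loop
vertex -4.339 -1.382 3.479
vertex -2.804 -1.948 1.962
vertex -4.618 -1.279 2.7
endloop
endfacet
facet normal -0.877 0.323 0.357
outer loop
vertex -4.339 -1.382 3.479
vertex -4.618 -1.279 2.7
vertex -4.827 -2.276 3.089
endloop
endfacet
facet normal 0.877 -0.323 -0.356
outer loop
vertex -2.804 -1.948 1.962
vertex -3.013 -2.944 2.351
vertex -3.205 -2.428 1.41
endloop
endfacet
facet normal 0.009 0.751 -0.660
outer loop
vertex -2.804 -1.948 1.962
vertex -3.205 -2.428 1.41
vertex -4.618 -1.279 2.7
endloop
endfacet
facet normal 0.009 0.751 -0.660
outer loop
vertex -4.618 -1.279 2.7
vertex -3.205 -2.428 1.41
vertex -5.02 -1.759 2.148
endloop
endfacet
facet normal -0.876 0.323 0.357
outer loop
vertex -4.618 -1.279 2.7
vertex -5.02 -1.759 2.148
vertex -4.827 -2.276 3.089
endloop
endfacet
facet normal 0.877 -0.324 -0.356
outer loop
vertex -3.205 -2.428 1.41
vertex -3.013 -2.944 2.351
vertex -3.494 -3.211 1.41
endloop
endfacet
facet normal -0.334 0.123 -0.934
outer loop
vertex -3.205 -2.428 1.41
vertex -3.494 -3.211 1.41
vertex -5.02 -1.759 2.148
endloop
endfacet
facet normal -0.335 0.123 -0.934
outer loop
vertex -5.02 -1.759 2.148
vertex -3.494 -3.211 1.41
vertex -5.308 -2.542 2.148
endloop
endfacet
facet normal -0.877 0.322 0.357
outer loop
vertex -5.02 -1.759 2.148
vertex -5.308 -2.542 2.148
vertex -4.827 -2.276 3.089
endloop
endfacet
facet normal 0.877 -0.323 -0.356
outer loop
vertex -3.494 -3.211 1.41
vertex -3.013 -2.944 2.351
vertex -3.501 -3.838 1.961
endloop
endfacet
facet normal -0.481 -0.576 -0.661
outer loop
vertex -3.494 -3.211 1.41
vertex -3.501 -3.838 1.961
vertex -5.308 -2.542 2.148
endloop
endfacet
facet normal -0.481 -0.576 -0.661
outer loop
vertex -5.308 -2.542 2.148
vertex -3.501 -3.838 1.961
vertex -5.315 -3.169 2.699
endloop
endfacet
facet normal -0.877 0.323 0.357
outer loop
vertex -5.308 -2.542 2.148
vertex -5.315 -3.169 2.699
vertex -4.827 -2.276 3.089
endloop
endfacet
facet normal 0.877 -0.323 -0.357
outer loop
vertex -3.501 -3.838 1.961
vertex -3.013 -2.944 2.351
vertex -3.222 -3.941 2.74
endloop
endfacet
facet normal -0.346 -0.938 -0.000
outer loop
vertex -3.501 -3.838 1.961
vertex -3.222 -3.941 2.74
vertex -5.315 -3.169 2.699
endloop
endfacet
facet normal -0.346 -0.938 -0.000
outer loop
vertex -5.315 -3.169 2.699
vertex -3.222 -3.941 2.74
vertex -5.036 -3.272 3.478
endloop
endfacet
facet normal -0.877 0.323 0.357
outer loop
vertex -5.315 -3.169 2.699
vertex -5.036 -3.272 3.478
vertex -4.827 -2.276 3.089
endloop
endfacet
facet normal 0.876 -0.323 -0.357
outer loop
vertex -3.222 -3.941 2.74
vertex -3.013 -2.944 2.351
vertex -2.82 -3.461 3.292
endloop
endfacet
facet normal -0.009 -0.751 0.660
outer loop
vertex -3.222 -3.941 2.74
vertex -2.82 -3.461 3.292
vertex -5.036 -3.272 3.478
endloop
endfacet
facet normal -0.009 -0.751 0.660
outer loop
vertex -5.036 -3.272 3.478
vertex -2.82 -3.461 3.292
vertex -4.635 -2.792 4.03
endloop
endfacet
facet normal -0.877 0.323 0.356
outer loop
vertex -5.036 -3.272 3.478
vertex -4.635 -2.792 4.03
vertex -4.827 -2.276 3.089
endloop
endfacet
facet normal 0.877 -0.322 -0.357
outer loop
vertex -2.82 -3.461 3.292
vertex -3.013 -2.944 2.351
vertex -2.532 -2.678 3.292
endloop
endfacet
facet normal 0.335 -0.123 0.934
outer loop
vertex -2.82 -3.461 3.292
vertex -2.532 -2.678 3.292
vertex -4.635 -2.792 4.03
endloop
endfacet
facet normal 0.335 -0.123 0.934
outer loop
vertex -4.635 -2.792 4.03
vertex -2.532 -2.678 3.292
vertex -4.346 -2.009 4.03
endloop
endfacet
facet normal -0.877 0.324 0.356
outer loop
vertex -4.635 -2.792 4.03
vertex -4.346 -2.009 4.03
vertex -4.827 -2.276 3.089
endloop
endfacet
facet normal 0.312 0.153 -0.938
outer loop
vertex -1.107 -3.88 -1.745
vertex -1.628 -3.456 -1.849
vertex -1.037 -3.216 -1.613
endloop
endfacet
facet normal 0.764 -0.202 0.612
outer loop
vertex -1.107 -3.88 -1.745
vertex -1.037 -3.216 -1.613
vertex -2.092 -3.684 -0.451
endloop
endfacet
facet normal 0.312 0.153 -0.938
outer loop
vertex -1.037 -3.216 -1.613
vertex -1.628 -3.456 -1.849
vertex -1.558 -2.792 -1.717
endloop
endfacet
facet normal 0.408 0.657 0.635
outer loop
vertex -1.037 -3.216 -1.613
vertex -1.558 -2.792 -1.717
vertex -2.092 -3.684 -0.451
endloop
endfacet
facet normal 0.311 0.154 -0.938
outer loop
vertex -1.558 -2.792 -1.717
vertex -1.628 -3.456 -1.849
vertex -2.149 -3.032 -1.952
endloop
endfacet
facet normal -0.471 0.802 0.366
outer loop
vertex -1.558 -2.792 -1.717
vertex -2.149 -3.032 -1.952
vertex -2.092 -3.684 -0.451
endloop
endfacet
facet normal 0.311 0.154 -0.938
outer loop
vertex -2.149 -3.032 -1.952
vertex -1.628 -3.456 -1.849
vertex -2.219 -3.695 -2.084
endloop
endfacet
facet normal -0.993 0.090 0.077
outer loop
vertex -2.149 -3.032 -1.952
vertex -2.219 -3.695 -2.084
vertex -2.092 -3.684 -0.451
endloop
endfacet
facet normal 0.311 0.154 -0.938
outer loop
vertex -2.219 -3.695 -2.084
vertex -1.628 -3.456 -1.849
vertex -1.698 -4.119 -1.981
endloop
endfacet
facet normal -0.637 -0.769 0.055
outer loop
vertex -2.219 -3.695 -2.084
vertex -1.698 -4.119 -1.981
vertex -2.092 -3.684 -0.451
endloop
endfacet
facet normal 0.312 0.154 -0.937
outer loop
vertex -1.698 -4.119 -1.981
vertex -1.628 -3.456 -1.849
vertex -1.107 -3.88 -1.745
endloop
endfacet
facet normal 0.241 -0.915 0.322
outer loop
vertex -1.698 -4.119 -1.981
vertex -1.107 -3.88 -1.745
vertex -2.092 -3.684 -0.451
endloop
endfacet

endsolid
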